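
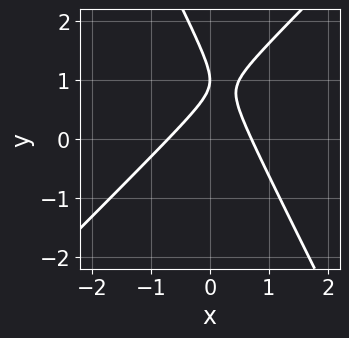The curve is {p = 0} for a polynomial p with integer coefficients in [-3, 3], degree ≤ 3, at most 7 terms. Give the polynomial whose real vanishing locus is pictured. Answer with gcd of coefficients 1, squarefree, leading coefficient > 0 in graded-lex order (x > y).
2*x^2 - x*y - y^2 + 2*y - 1

First, the degree is 2 — no degree-1 curve has this shape.
Then, from the visible intercepts: one y-axis crossing is at y = 1.
Finally, together with the visible shape, these determine p as stated.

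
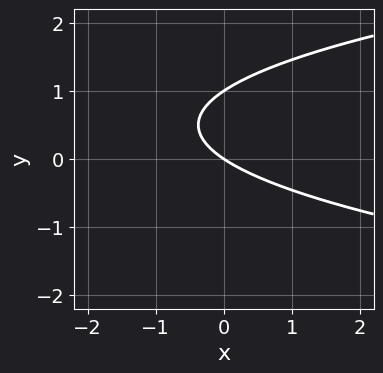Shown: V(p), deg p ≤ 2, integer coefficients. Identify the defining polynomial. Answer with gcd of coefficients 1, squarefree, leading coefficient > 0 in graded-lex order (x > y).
1. deg p = 2. The shape is more complex than any degree-1 curve.
2. From the axis intercepts and sections: among the integer gridlines, it crosses the y-axis at y ∈ {0, 1}; it meets the x-axis at x = 0 (among the integer gridlines).
3. Putting this together gives p.

3*y^2 - 2*x - 3*y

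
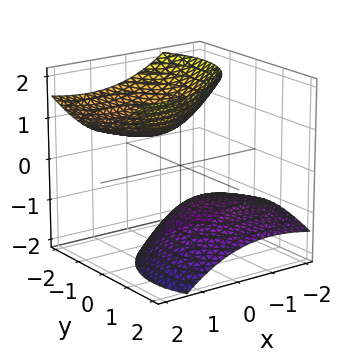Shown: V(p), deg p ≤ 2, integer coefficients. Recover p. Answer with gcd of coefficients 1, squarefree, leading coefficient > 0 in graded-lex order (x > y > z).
2*x^2 - 3*x*z + 3*y^2 + 3*y*z - 3*z^2 + 3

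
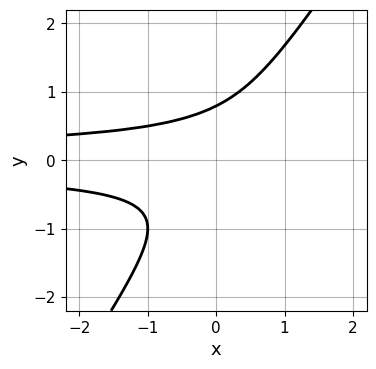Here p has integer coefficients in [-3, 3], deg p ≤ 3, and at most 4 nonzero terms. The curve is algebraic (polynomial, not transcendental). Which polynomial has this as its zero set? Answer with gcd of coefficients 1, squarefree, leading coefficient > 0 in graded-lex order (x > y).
First, the degree is 3 — the shape is more complex than any degree-2 curve.
Then, observable constraints: no x-intercept at any integer in the box.
Finally, solving for integer coefficients yields p as stated.

3*x*y^2 - 2*y^3 + 1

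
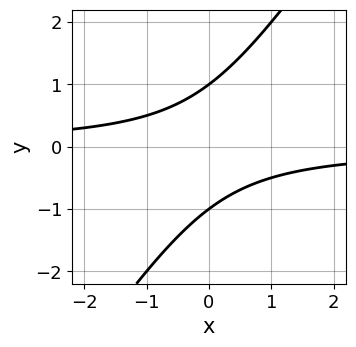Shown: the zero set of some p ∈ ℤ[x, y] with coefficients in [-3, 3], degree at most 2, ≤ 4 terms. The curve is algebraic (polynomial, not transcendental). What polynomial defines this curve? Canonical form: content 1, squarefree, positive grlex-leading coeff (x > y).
deg p = 2.
Against the integer gridlines: the y-axis gridline crossings are at y ∈ {-1, 1}; it misses every integer gridline on the x-axis.
Solving for integer coefficients yields p as stated.

3*x*y - 2*y^2 + 2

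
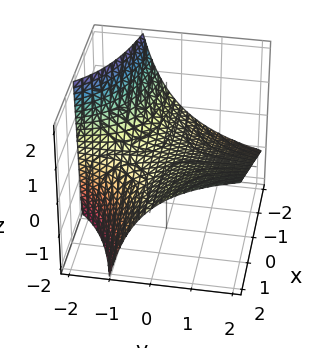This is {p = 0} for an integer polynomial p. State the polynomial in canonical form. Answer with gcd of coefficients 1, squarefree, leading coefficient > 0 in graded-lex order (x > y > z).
x*y - y*z - 2*z

The degree is 2 — a generic line meets the surface in up to 2 points.
Against the integer gridlines: one z-axis crossing is at z = 0; every point of the x-axis in the box is on the surface.
Solving for integer coefficients yields p as stated.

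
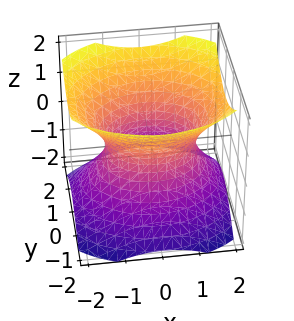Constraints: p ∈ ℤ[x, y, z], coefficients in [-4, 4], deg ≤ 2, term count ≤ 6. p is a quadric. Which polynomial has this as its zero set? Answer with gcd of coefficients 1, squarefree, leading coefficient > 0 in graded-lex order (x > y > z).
2*x^2 + 3*y^2 - 3*z^2 - 3

(a) deg p = 2. An hourglass — one-sheet hyperboloid; a quadric.
(b) Symmetries: the x ↦ −x reflection is a symmetry, so x appears only in even powers; mirror symmetry y ↦ −y ⇒ only even powers of y; the z ↦ −z reflection is a symmetry, so z appears only in even powers.
(c) Against the integer gridlines: the surface avoids every integer z-axis point in the box; among the integer gridlines, it crosses the y-axis at y ∈ {-1, 1}.
(d) Putting this together gives p.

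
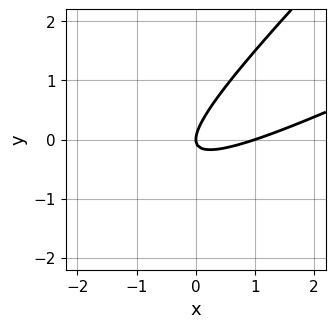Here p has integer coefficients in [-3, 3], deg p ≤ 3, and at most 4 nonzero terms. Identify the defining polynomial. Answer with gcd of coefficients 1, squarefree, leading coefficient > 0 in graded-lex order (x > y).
x^2 - 3*x*y + 2*y^2 - x

1. deg p = 2. The shape is more complex than any degree-1 curve.
2. Reading off the gridlines: one y-axis crossing is at y = 0; the x-axis gridline crossings are at x ∈ {0, 1}.
3. Fitting integer coefficients to these (and the overall shape) gives p.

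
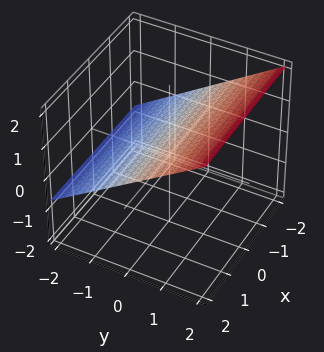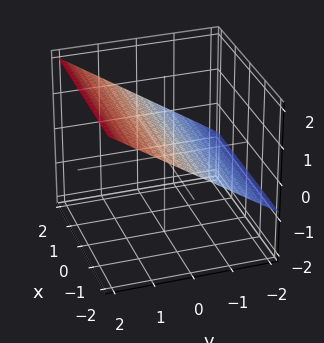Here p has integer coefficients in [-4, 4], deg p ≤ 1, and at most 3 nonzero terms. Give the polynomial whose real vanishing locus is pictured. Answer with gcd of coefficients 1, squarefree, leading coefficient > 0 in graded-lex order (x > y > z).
(a) Degree: every cross-section is a straight line — this is a plane, so deg p = 1.
(b) Checking where it meets the axes: it crosses the y-axis at the gridline y = -1; no x-intercept at any integer in the box.
(c) Together with the visible shape, these determine p as stated.

2*y - 3*z + 2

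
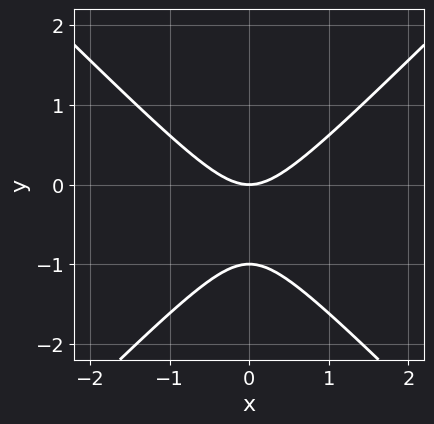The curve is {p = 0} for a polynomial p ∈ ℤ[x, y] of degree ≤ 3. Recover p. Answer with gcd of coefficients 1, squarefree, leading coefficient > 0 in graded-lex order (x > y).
x^2 - y^2 - y

(a) Degree: a generic line meets the curve in up to 2 points, so deg p = 2.
(b) Symmetries: mirror symmetry x ↦ −x ⇒ only even powers of x.
(c) From the visible intercepts: among the integer gridlines, it crosses the y-axis at y ∈ {-1, 0}; it meets the x-axis at x = 0 (among the integer gridlines).
(d) These observations pin down the coefficients.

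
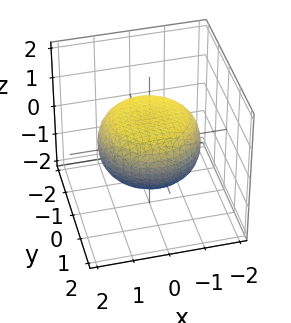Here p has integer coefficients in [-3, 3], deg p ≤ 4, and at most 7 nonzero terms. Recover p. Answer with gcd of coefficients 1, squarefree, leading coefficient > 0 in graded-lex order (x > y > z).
(a) Degree: a generic line meets the surface in up to 4 points, so deg p = 4.
(b) Symmetries: rotational symmetry about the z-axis ⇒ p depends on x, y only through x² + y².
(c) Observable constraints: a circular section at z = 0 has radius between 1 and 2.
(d) Assembling these constraints gives the stated polynomial.

x^4 + 2*x^2*y^2 + y^4 - x^2 - y^2 + 3*z^2 - 2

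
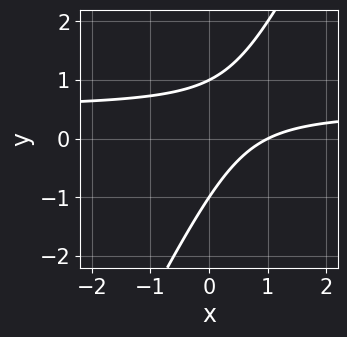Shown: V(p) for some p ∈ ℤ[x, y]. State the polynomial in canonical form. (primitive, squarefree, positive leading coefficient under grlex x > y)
2*x*y - y^2 - x + 1

deg p = 2. The shape is more complex than any degree-1 curve.
Checking where it meets the axes: the y-axis gridline crossings are at y ∈ {-1, 1}; it crosses the x-axis at the gridline x = 1.
These observations pin down the coefficients.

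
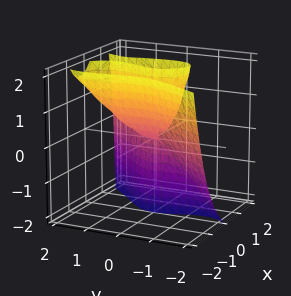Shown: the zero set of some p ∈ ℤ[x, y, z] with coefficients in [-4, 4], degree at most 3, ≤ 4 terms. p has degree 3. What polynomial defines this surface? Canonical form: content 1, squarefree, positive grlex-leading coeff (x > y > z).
3*x^3 - y^3 + y^2*z - 2*x*z

The degree is 3 — no degree-2 surface has this shape.
From the axis intercepts and sections: it crosses the y-axis at the gridline y = 0; the visible z-axis segment lies entirely on the surface; one x-axis crossing is at x = 0.
Assembling these constraints gives the stated polynomial.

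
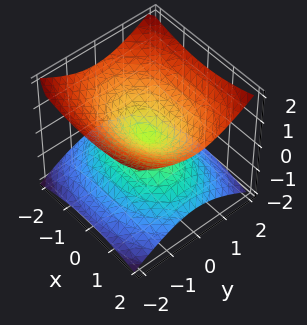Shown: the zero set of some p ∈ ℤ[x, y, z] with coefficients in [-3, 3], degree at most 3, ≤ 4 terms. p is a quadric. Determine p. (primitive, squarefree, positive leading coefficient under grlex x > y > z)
x^2 + 2*y^2 - 3*z^2

1. The degree is 2 — a double cone through the origin; a quadric.
2. Symmetries: the y ↦ −y reflection is a symmetry, so y appears only in even powers; it's symmetric under x → −x, forcing even powers of x; mirror symmetry z ↦ −z ⇒ only even powers of z.
3. Checking where it meets the axes: it meets the y-axis at y = 0 (among the integer gridlines); one x-axis crossing is at x = 0; it crosses the z-axis at the gridline z = 0.
4. Putting this together gives p.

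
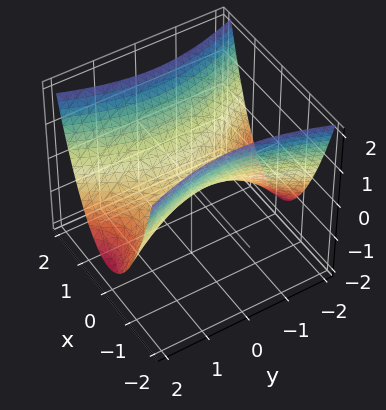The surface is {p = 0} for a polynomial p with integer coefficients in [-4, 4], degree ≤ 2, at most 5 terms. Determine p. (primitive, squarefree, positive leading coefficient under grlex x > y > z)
Degree: a saddle surface; a quadric, so deg p = 2.
Symmetries: the y ↦ −y reflection is a symmetry, so y appears only in even powers; it's symmetric under x → −x, forcing even powers of x.
Reading off the gridlines: it crosses the z-axis at the gridline z = 0; one y-axis crossing is at y = 0.
Fitting integer coefficients to these (and the overall shape) gives p.

3*x^2 - y^2 - 3*z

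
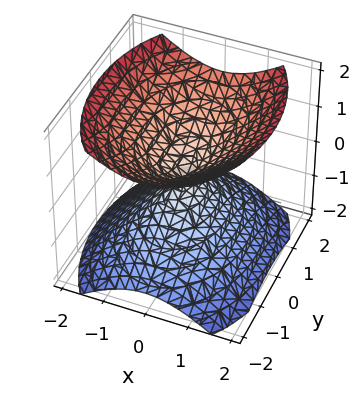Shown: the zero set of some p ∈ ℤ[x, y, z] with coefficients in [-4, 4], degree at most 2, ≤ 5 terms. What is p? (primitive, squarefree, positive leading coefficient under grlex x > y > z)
The picture has 2 separate pieces. Treating them together as one polynomial.
deg p = 2. A double cone through the origin; a quadric.
Symmetries: the z ↦ −z reflection is a symmetry, so z appears only in even powers; mirror symmetry x ↦ −x ⇒ only even powers of x; mirror symmetry y ↦ −y ⇒ only even powers of y.
From the visible intercepts: it crosses the x-axis at the gridline x = 0; it meets the y-axis at y = 0 (among the integer gridlines); it meets the z-axis at z = 0 (among the integer gridlines).
The integer polynomial consistent with all of this is the stated p.

2*x^2 + y^2 - 2*z^2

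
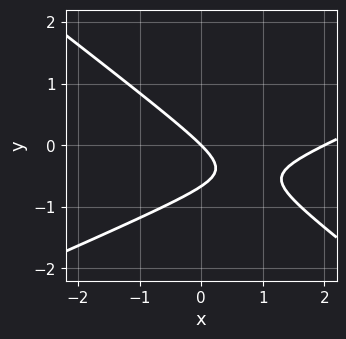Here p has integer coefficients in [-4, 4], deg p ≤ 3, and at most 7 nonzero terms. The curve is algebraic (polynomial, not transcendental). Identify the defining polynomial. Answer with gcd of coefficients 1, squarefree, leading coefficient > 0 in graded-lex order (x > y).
x^2 - x*y - 3*y^2 - 2*x - 2*y

(a) Degree: a generic line meets the curve in up to 2 points, so deg p = 2.
(b) Against the integer gridlines: one y-axis crossing is at y = 0; among the integer gridlines, it crosses the x-axis at x ∈ {0, 2}.
(c) Solving for integer coefficients yields p as stated.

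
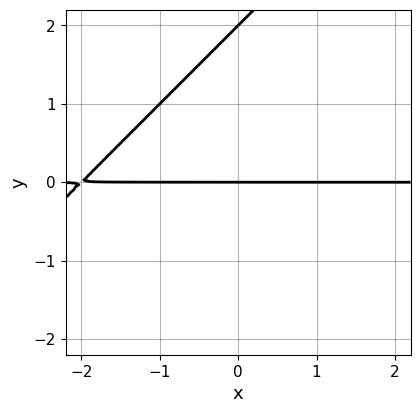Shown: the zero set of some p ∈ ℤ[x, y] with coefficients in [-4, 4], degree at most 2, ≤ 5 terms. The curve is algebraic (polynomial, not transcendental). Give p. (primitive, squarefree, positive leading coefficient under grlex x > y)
x*y - y^2 + 2*y

First, the degree is 2 — the shape is more complex than any degree-1 curve.
Next, from the visible intercepts: every point of the x-axis in the box is on the curve; the y-axis gridline crossings are at y ∈ {0, 2}.
Finally, assembling these constraints gives the stated polynomial.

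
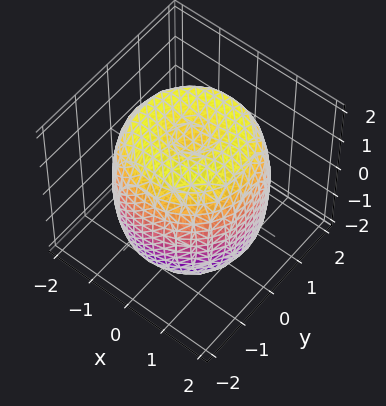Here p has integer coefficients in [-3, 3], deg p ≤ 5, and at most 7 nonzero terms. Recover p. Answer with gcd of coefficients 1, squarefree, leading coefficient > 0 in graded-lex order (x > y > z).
x^4 + 2*x^2*y^2 + y^4 - 2*x^2 - 2*y^2 + z^2 - 2

1. The degree is 4 — the shape is more complex than any degree-3 surface.
2. By symmetry, every cross-section ⟂ z is a circle, so x, y appear only via x² + y².
3. Against the integer gridlines: a circular section at z = 0 has radius between 1 and 2.
4. Assembling these constraints gives the stated polynomial.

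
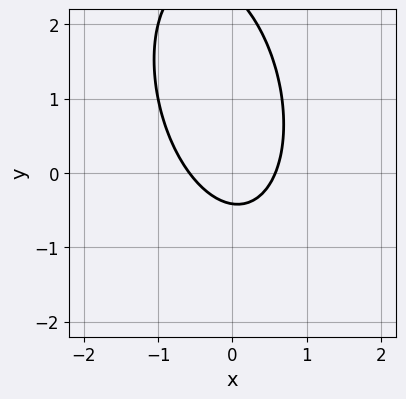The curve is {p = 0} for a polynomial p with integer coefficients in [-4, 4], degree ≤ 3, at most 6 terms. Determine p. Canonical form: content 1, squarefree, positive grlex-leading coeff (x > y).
3*x^2 + x*y + y^2 - 2*y - 1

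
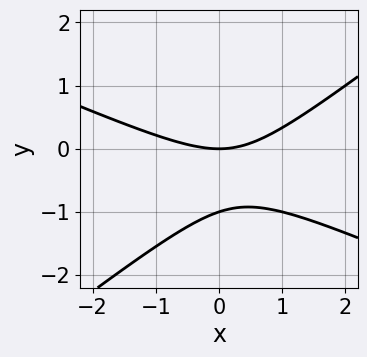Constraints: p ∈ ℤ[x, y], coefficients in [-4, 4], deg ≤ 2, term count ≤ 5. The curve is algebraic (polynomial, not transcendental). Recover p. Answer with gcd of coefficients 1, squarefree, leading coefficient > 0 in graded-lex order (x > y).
First, deg p = 2.
Then, reading off the gridlines: among the integer gridlines, it crosses the y-axis at y ∈ {-1, 0}; it meets the x-axis at x = 0 (among the integer gridlines).
Finally, matching integer coefficients to the picture gives p.

x^2 + x*y - 3*y^2 - 3*y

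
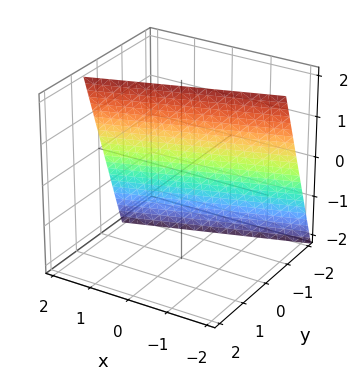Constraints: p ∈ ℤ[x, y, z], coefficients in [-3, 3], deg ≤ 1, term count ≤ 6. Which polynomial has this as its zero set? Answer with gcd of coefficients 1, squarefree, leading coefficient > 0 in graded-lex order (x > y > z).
(a) Degree: every cross-section is a straight line — this is a plane, so deg p = 1.
(b) Reading off the gridlines: one z-axis crossing is at z = 2; one x-axis crossing is at x = 2.
(c) Fitting integer coefficients to these (and the overall shape) gives p.

x - 3*y + z - 2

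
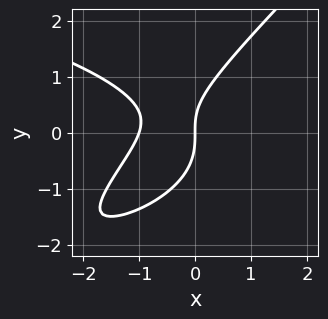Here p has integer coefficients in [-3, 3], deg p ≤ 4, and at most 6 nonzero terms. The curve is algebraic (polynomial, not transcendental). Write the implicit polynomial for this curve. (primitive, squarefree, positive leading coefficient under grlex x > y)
2*x*y^2 - 2*y^3 + 3*x^2 - x*y + 3*x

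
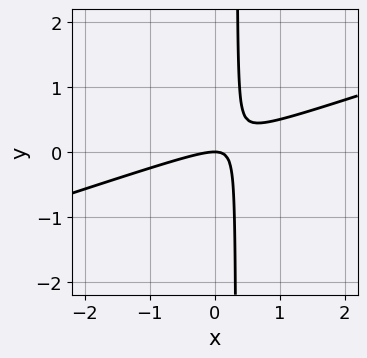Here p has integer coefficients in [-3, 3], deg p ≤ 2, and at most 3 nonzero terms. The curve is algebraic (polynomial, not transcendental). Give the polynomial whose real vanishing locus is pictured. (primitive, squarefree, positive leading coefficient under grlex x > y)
x^2 - 3*x*y + y

Degree: no degree-1 curve has this shape, so deg p = 2.
Against the integer gridlines: it crosses the y-axis at the gridline y = 0; it crosses the x-axis at the gridline x = 0.
These observations pin down the coefficients.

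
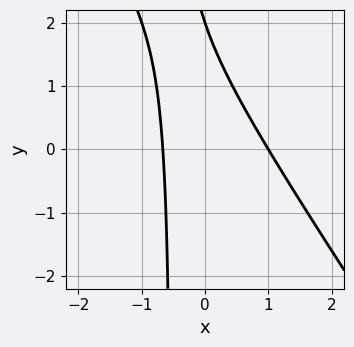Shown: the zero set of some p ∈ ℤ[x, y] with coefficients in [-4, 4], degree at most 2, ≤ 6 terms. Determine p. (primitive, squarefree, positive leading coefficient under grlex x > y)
First, the degree is 2 — no degree-1 curve has this shape.
Next, reading off the gridlines: one y-axis crossing is at y = 2; it meets the x-axis at x = 1 (among the integer gridlines).
Finally, the integer polynomial consistent with all of this is the stated p.

3*x^2 + 2*x*y - x + y - 2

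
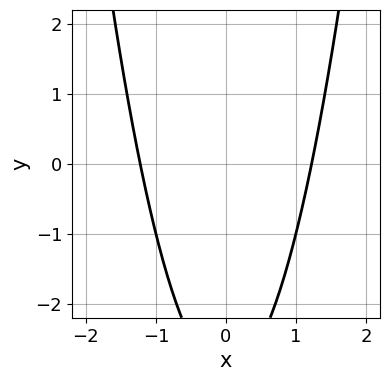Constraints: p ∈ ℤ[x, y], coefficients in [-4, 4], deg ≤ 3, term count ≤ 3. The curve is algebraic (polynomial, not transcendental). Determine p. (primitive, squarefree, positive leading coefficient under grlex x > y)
2*x^2 - y - 3

1. Degree: a generic line meets the curve in up to 2 points, so deg p = 2.
2. Symmetries: it's symmetric under x → −x, forcing even powers of x.
3. Observable constraints: no y-intercept at any integer in the box.
4. Assembling these constraints gives the stated polynomial.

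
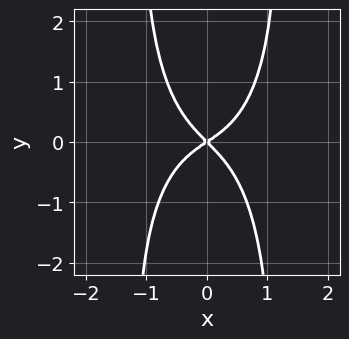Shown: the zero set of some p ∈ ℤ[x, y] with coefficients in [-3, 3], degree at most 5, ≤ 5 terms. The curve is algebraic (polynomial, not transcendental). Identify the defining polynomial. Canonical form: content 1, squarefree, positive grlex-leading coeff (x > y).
(a) deg p = 4. The shape is more complex than any degree-3 curve.
(b) From the visible intercepts: one x-axis crossing is at x = 0; it meets the y-axis at y = 0 (among the integer gridlines).
(c) Together with the visible shape, these determine p as stated.

3*x^4 + 2*x^2*y^2 + 2*x^2 - x*y - 3*y^2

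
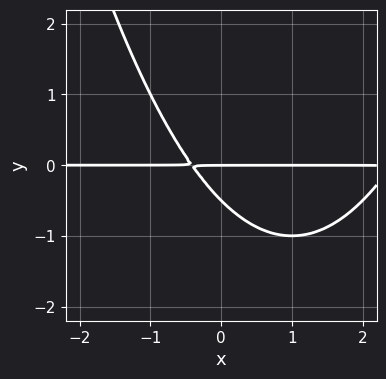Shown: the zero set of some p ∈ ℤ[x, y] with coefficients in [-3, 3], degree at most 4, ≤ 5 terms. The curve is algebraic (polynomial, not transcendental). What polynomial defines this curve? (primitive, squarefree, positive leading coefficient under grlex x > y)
First, the degree is 3 — the shape is more complex than any degree-2 curve.
Next, checking where it meets the axes: the visible x-axis segment lies entirely on the curve; one y-axis crossing is at y = 0.
Finally, these observations pin down the coefficients.

x^2*y - 2*x*y - 2*y^2 - y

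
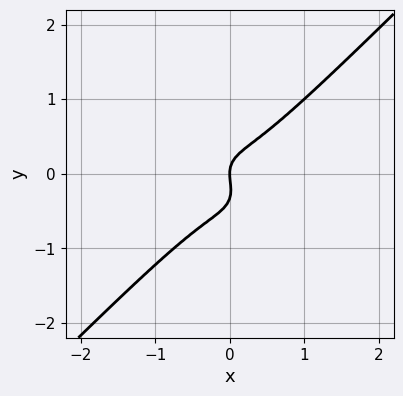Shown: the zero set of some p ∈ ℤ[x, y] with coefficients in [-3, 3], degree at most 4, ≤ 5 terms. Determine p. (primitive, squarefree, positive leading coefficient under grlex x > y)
(a) The degree is 3 — a generic line meets the curve in up to 3 points.
(b) Checking where it meets the axes: one x-axis crossing is at x = 0; it crosses the y-axis at the gridline y = 0.
(c) Together with the visible shape, these determine p as stated.

3*x^3 - 3*y^3 - y^2 + x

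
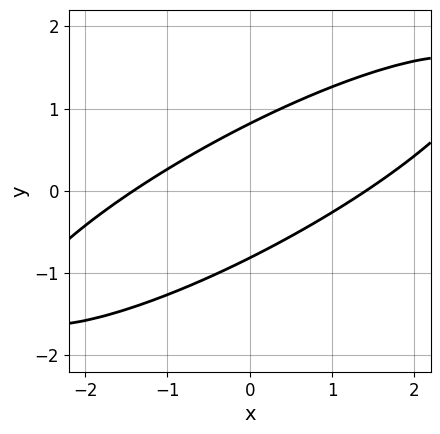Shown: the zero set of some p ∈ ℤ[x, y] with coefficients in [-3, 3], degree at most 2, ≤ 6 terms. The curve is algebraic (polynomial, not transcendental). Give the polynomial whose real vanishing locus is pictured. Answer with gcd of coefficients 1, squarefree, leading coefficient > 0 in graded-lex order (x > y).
(a) deg p = 2. The shape is more complex than any degree-1 curve.
(b) Solving for integer coefficients yields p as stated.

x^2 - 3*x*y + 3*y^2 - 2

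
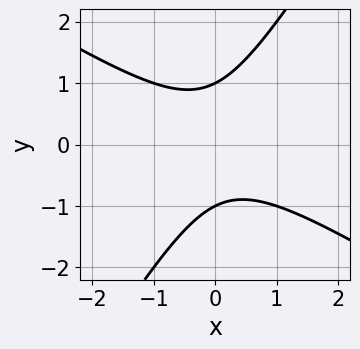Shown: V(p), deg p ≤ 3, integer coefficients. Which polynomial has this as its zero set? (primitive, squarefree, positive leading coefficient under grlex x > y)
First, deg p = 2. A generic line meets the curve in up to 2 points.
Then, observable constraints: it misses every integer gridline on the x-axis; among the integer gridlines, it crosses the y-axis at y ∈ {-1, 1}.
Finally, fitting integer coefficients to these (and the overall shape) gives p.

x^2 + x*y - y^2 + 1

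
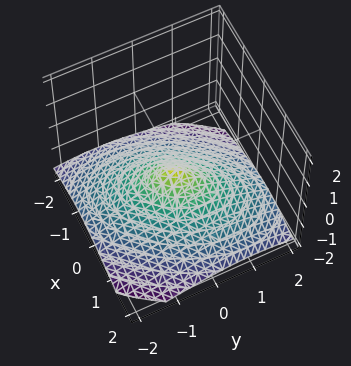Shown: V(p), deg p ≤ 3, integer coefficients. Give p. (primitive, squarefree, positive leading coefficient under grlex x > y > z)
2*z^3 + 3*x^2 - 2*x*y + 2*y^2

(a) deg p = 3.
(b) Against the integer gridlines: it meets the y-axis at y = 0 (among the integer gridlines); one x-axis crossing is at x = 0.
(c) These observations pin down the coefficients.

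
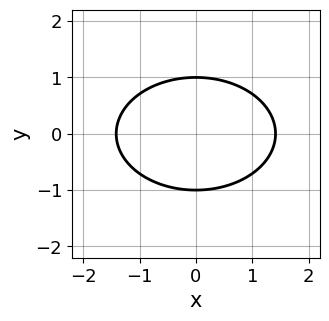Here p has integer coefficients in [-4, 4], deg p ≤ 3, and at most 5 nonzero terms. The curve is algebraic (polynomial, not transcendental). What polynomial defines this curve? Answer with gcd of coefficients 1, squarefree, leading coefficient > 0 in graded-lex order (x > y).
First, deg p = 2. The shape is more complex than any degree-1 curve.
Then, symmetries: mirror symmetry y ↦ −y ⇒ only even powers of y; the x ↦ −x reflection is a symmetry, so x appears only in even powers.
Next, observable constraints: the y-axis gridline crossings are at y ∈ {-1, 1}.
Finally, assembling these constraints gives the stated polynomial.

x^2 + 2*y^2 - 2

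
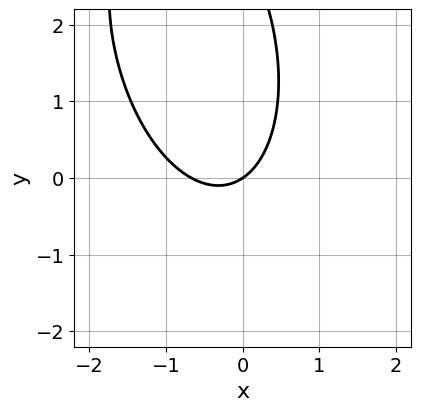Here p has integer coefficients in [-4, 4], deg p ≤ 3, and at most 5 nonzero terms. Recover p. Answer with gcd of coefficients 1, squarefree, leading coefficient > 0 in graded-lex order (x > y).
3*x^2 + x*y + y^2 + 2*x - 3*y

1. The degree is 2 — a generic line meets the curve in up to 2 points.
2. From the visible intercepts: it crosses the x-axis at the gridline x = 0; one y-axis crossing is at y = 0.
3. Together with the visible shape, these determine p as stated.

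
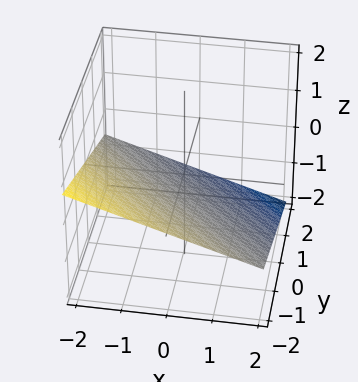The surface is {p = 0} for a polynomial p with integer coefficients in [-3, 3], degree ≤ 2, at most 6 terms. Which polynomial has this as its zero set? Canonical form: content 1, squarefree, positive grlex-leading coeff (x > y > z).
First, the degree is 1 — the surface is flat (a plane).
Then, from the visible intercepts: one x-axis crossing is at x = -2; it meets the y-axis at y = -2 (among the integer gridlines).
Finally, solving for integer coefficients yields p as stated.

x + y + 3*z + 2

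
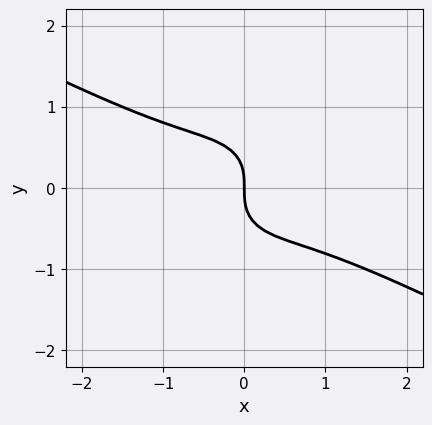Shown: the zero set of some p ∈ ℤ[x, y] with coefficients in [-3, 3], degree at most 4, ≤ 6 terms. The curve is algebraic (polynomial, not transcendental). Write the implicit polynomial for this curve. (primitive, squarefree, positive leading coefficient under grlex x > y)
2*x^3 + 3*x^2*y + 3*y^3 + 2*x

Degree: a generic line meets the curve in up to 3 points, so deg p = 3.
From the visible intercepts: it meets the y-axis at y = 0 (among the integer gridlines); one x-axis crossing is at x = 0.
Fitting integer coefficients to these (and the overall shape) gives p.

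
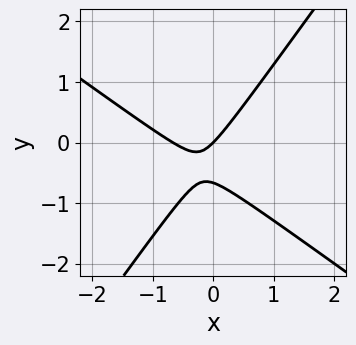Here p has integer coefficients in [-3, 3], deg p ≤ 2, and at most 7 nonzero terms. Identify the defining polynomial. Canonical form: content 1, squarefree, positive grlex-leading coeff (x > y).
3*x^2 + 2*x*y - 3*y^2 + 2*x - 2*y

First, degree: no degree-1 curve has this shape, so deg p = 2.
Next, observable constraints: it meets the y-axis at y = 0 (among the integer gridlines); one x-axis crossing is at x = 0.
Finally, these observations pin down the coefficients.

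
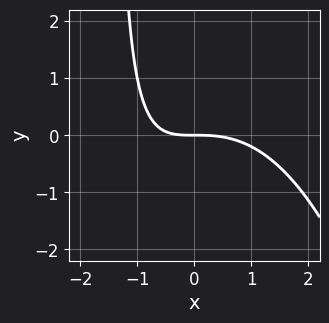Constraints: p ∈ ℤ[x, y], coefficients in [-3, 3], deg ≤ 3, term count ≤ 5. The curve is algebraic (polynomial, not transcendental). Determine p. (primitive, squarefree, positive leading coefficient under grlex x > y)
x^3 + 2*x*y + 3*y

The degree is 3 — no degree-2 curve has this shape.
Observable constraints: it meets the y-axis at y = 0 (among the integer gridlines); one x-axis crossing is at x = 0.
Together with the visible shape, these determine p as stated.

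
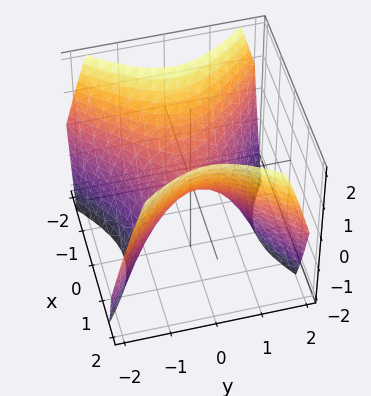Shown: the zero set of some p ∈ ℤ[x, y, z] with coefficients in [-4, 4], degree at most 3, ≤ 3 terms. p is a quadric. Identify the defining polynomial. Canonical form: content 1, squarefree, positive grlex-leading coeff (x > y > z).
First, degree: a saddle surface; a quadric, so deg p = 2.
Then, symmetries: it's symmetric under y → −y, forcing even powers of y; it's symmetric under x → −x, forcing even powers of x.
Next, observable constraints: it meets the x-axis at x = 0 (among the integer gridlines); it meets the z-axis at z = 0 (among the integer gridlines); one y-axis crossing is at y = 0.
Finally, matching integer coefficients to the picture gives p.

x^2 - y^2 - z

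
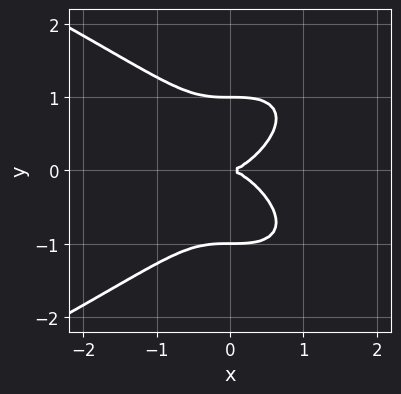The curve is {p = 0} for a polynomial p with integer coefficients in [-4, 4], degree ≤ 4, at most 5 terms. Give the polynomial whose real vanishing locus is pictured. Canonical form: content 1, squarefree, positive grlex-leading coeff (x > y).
First, the degree is 4 — a generic line meets the curve in up to 4 points.
Then, symmetries: the y ↦ −y reflection is a symmetry, so y appears only in even powers.
Next, against the integer gridlines: one x-axis crossing is at x = 0; among the integer gridlines, it crosses the y-axis at y ∈ {-1, 0, 1}.
Finally, these observations pin down the coefficients.

y^4 + x^3 - y^2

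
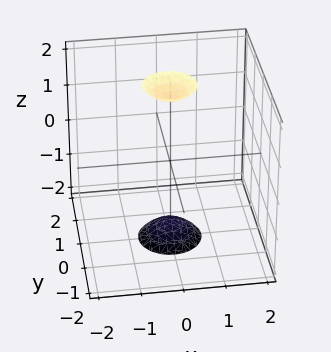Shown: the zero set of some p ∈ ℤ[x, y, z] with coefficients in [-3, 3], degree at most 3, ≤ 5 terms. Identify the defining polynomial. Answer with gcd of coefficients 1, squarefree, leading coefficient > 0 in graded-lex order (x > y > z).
3*x^2 + 3*y^2 - z^2 + 3

The picture has 2 separate pieces.
The degree is 2 — two separate bowl-shaped sheets opening away from each other; a quadric.
By symmetry, the surface is invariant under rotation about z: p = q(x² + y², z); it's symmetric under z → −z, forcing even powers of z.
Reading off the gridlines: a circular section at z = -2 has radius between 0 and 1; it misses every integer gridline on the x-axis.
Putting this together gives p.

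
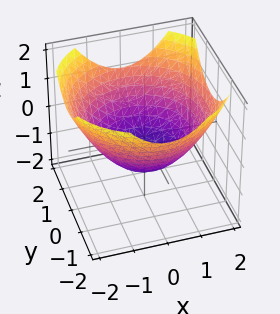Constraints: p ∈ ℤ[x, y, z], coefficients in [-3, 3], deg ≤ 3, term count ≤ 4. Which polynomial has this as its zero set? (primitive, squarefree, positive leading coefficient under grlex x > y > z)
deg p = 2.
Symmetry: every cross-section ⟂ z is a circle, so x, y appear only via x² + y².
Observable constraints: it crosses the z-axis at the gridline z = -1; a circular section at z = 0 has radius between 1 and 2.
Assembling these constraints gives the stated polynomial.

x^2 + y^2 - 2*z - 2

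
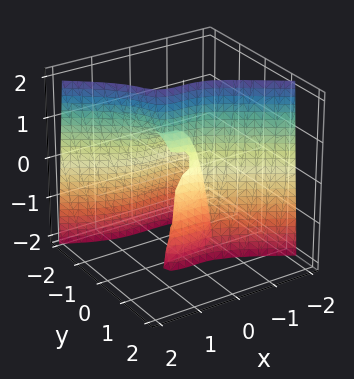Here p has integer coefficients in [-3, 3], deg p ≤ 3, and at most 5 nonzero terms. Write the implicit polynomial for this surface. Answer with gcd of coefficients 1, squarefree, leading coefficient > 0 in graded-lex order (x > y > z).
1. The degree is 3 — a generic line meets the surface in up to 3 points.
2. Observable constraints: every point of the z-axis in the box is on the surface; among the integer gridlines, it crosses the y-axis at y ∈ {-1, 0}; it meets the x-axis at x = 0 (among the integer gridlines).
3. Putting this together gives p.

x^3 + 3*y^3 + 3*y^2 + y*z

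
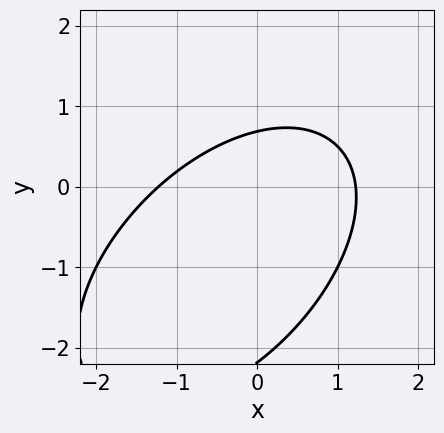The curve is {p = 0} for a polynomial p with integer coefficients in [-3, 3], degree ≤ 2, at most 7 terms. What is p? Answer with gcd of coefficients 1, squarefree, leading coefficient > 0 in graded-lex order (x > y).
(a) The degree is 2 — the shape is more complex than any degree-1 curve.
(b) The integer polynomial consistent with all of this is the stated p.

2*x^2 - 2*x*y + 2*y^2 + 3*y - 3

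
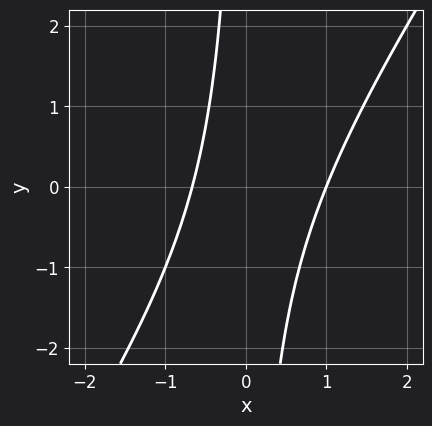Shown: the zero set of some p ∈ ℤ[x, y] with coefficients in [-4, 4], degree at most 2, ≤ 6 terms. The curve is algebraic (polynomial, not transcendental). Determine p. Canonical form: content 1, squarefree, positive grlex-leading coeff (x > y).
(a) The degree is 2 — the shape is more complex than any degree-1 curve.
(b) From the axis intercepts and sections: it meets the x-axis at x = 1 (among the integer gridlines); it misses every integer gridline on the y-axis.
(c) Matching integer coefficients to the picture gives p.

3*x^2 - 2*x*y - x - 2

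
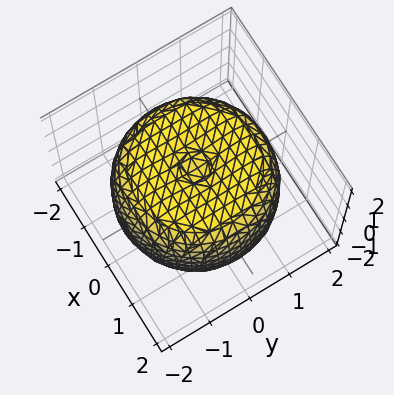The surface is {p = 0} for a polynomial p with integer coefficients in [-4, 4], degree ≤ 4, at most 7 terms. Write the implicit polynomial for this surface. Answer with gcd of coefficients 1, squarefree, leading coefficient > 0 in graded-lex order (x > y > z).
x^4 + 2*x^2*y^2 + y^4 - 2*x^2 - 2*y^2 + 2*z^2 - 3

First, the degree is 4 — no degree-3 surface has this shape.
Then, symmetries: rotational symmetry about the z-axis ⇒ p depends on x, y only through x² + y².
Next, reading off the gridlines: a circular section at z = 0 has radius between 1 and 2.
Finally, putting this together gives p.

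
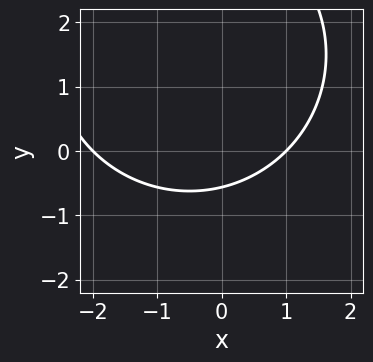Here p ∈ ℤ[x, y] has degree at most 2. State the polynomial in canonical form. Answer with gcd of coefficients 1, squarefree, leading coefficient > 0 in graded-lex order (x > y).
x^2 + y^2 + x - 3*y - 2

1. Degree: the shape is more complex than any degree-1 curve, so deg p = 2.
2. Against the integer gridlines: among the integer gridlines, it crosses the x-axis at x ∈ {-2, 1}.
3. Solving for integer coefficients yields p as stated.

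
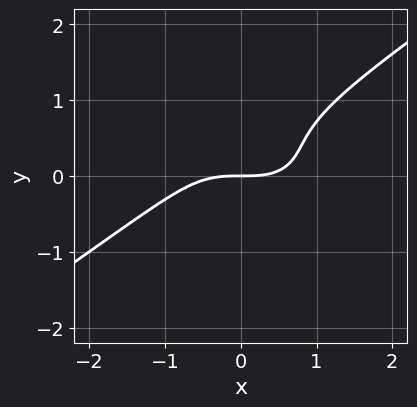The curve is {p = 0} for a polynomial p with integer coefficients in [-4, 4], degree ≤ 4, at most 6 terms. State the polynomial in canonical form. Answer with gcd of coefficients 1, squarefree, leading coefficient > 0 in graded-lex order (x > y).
First, degree: the shape is more complex than any degree-2 curve, so deg p = 3.
Next, reading off the gridlines: one y-axis crossing is at y = 0; one x-axis crossing is at x = 0.
Finally, together with the visible shape, these determine p as stated.

x^3 - 3*y^3 + 3*y^2 - 2*y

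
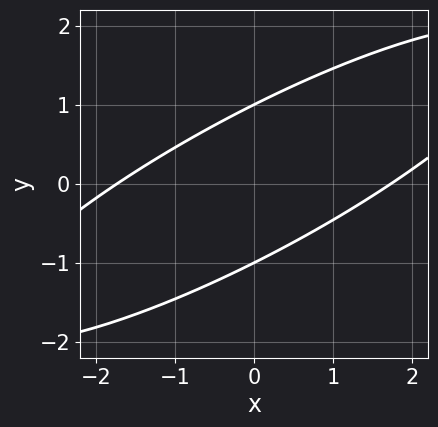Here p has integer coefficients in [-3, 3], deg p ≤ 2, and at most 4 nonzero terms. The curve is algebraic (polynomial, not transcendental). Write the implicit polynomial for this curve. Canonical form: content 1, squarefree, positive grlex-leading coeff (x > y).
x^2 - 3*x*y + 3*y^2 - 3

Degree: no degree-1 curve has this shape, so deg p = 2.
From the visible intercepts: the y-axis gridline crossings are at y ∈ {-1, 1}.
Putting this together gives p.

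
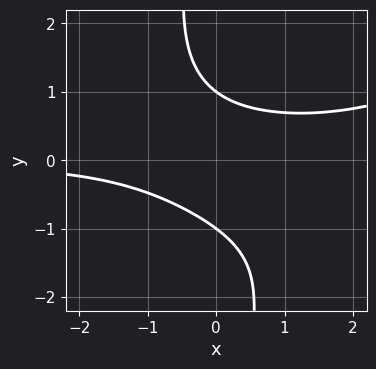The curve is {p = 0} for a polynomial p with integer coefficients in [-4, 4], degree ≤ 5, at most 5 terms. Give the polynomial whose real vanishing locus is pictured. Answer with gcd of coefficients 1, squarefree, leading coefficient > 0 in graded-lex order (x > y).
Degree: no degree-3 curve has this shape, so deg p = 4.
Reading off the gridlines: no x-intercept at any integer in the box; the y-axis gridline crossings are at y ∈ {-1, 1}.
These observations pin down the coefficients.

x*y^3 - x^2*y + 2*x*y + 2*y^2 - 2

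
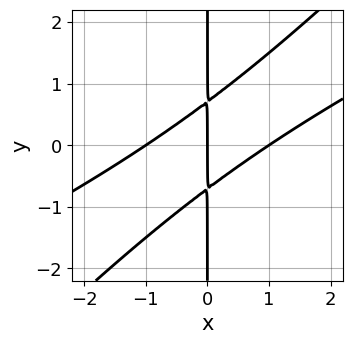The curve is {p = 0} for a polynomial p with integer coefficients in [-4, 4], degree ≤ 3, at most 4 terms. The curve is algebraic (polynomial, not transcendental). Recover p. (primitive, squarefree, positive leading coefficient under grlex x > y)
x^3 - 3*x^2*y + 2*x*y^2 - x

(a) The degree is 3 — a generic line meets the curve in up to 3 points.
(b) Reading off the gridlines: among the integer gridlines, it crosses the x-axis at x ∈ {-1, 0, 1}; every point of the y-axis in the box is on the curve.
(c) Assembling these constraints gives the stated polynomial.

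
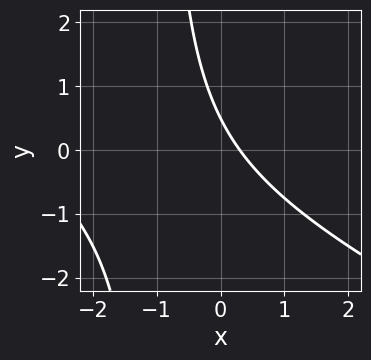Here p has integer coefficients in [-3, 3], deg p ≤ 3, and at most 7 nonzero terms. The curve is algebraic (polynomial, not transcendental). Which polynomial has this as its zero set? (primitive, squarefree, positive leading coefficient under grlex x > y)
1. deg p = 2.
2. Putting this together gives p.

x^2 + 2*x*y + 3*x + 2*y - 1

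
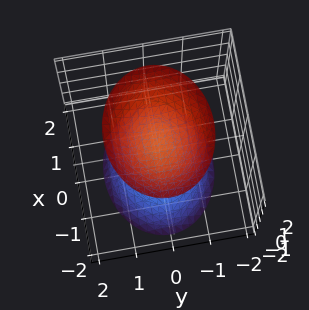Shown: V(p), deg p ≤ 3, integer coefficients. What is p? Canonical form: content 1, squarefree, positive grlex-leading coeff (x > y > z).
2*x^2 + 3*y^2 - 2*z^2 + 3

I count 2 distinct pieces.
Degree: two sheets facing apart; a quadric, so deg p = 2.
Symmetries: mirror symmetry z ↦ −z ⇒ only even powers of z; the x ↦ −x reflection is a symmetry, so x appears only in even powers; the y ↦ −y reflection is a symmetry, so y appears only in even powers.
Observable constraints: it misses every integer gridline on the x-axis; the surface avoids every integer y-axis point in the box.
Matching integer coefficients to the picture gives p.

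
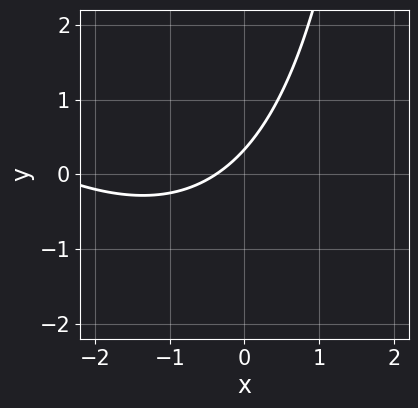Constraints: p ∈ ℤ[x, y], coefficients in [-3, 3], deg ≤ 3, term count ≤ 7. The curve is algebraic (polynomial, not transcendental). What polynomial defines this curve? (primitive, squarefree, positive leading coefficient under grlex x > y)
x^2 + x*y + 3*x - 3*y + 1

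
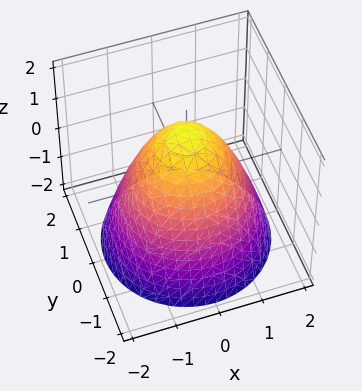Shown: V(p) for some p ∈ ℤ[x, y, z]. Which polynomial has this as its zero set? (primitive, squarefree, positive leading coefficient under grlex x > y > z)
2*x^2 + 2*y^2 + 2*z - 3

deg p = 2.
Symmetries: every cross-section ⟂ z is a circle, so x, y appear only via x² + y².
Observable constraints: a circular section at z = 0 has radius between 1 and 2.
These observations pin down the coefficients.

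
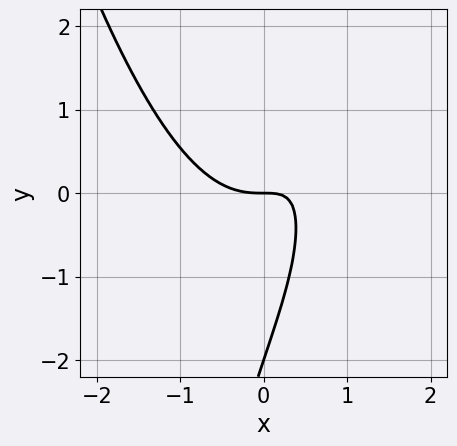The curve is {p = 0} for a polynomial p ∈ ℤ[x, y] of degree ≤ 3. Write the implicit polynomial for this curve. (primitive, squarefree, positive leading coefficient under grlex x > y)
First, deg p = 3. A generic line meets the curve in up to 3 points.
Next, from the visible intercepts: the y-axis gridline crossings are at y ∈ {-2, 0}; it meets the x-axis at x = 0 (among the integer gridlines).
Finally, assembling these constraints gives the stated polynomial.

3*x^3 - 3*x*y + y^2 + 2*y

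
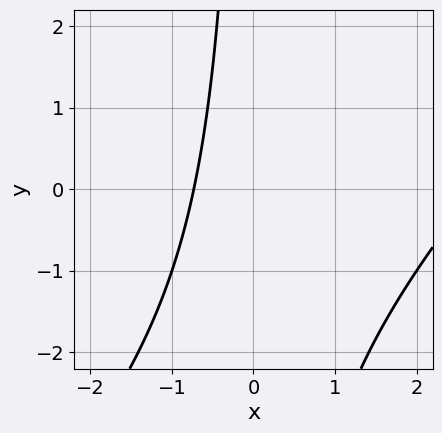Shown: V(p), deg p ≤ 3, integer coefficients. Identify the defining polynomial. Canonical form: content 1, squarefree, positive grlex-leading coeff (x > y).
(a) Degree: a generic line meets the curve in up to 2 points, so deg p = 2.
(b) From the axis intercepts and sections: it misses every integer gridline on the y-axis.
(c) The integer polynomial consistent with all of this is the stated p.

x^2 - x*y - 2*x - 2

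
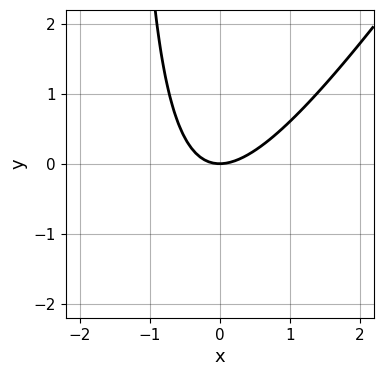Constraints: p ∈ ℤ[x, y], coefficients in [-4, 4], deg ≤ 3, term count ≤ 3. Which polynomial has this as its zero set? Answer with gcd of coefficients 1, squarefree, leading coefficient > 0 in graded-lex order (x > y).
3*x^2 - 2*x*y - 3*y

1. The degree is 2 — no degree-1 curve has this shape.
2. From the axis intercepts and sections: it meets the x-axis at x = 0 (among the integer gridlines); one y-axis crossing is at y = 0.
3. Fitting integer coefficients to these (and the overall shape) gives p.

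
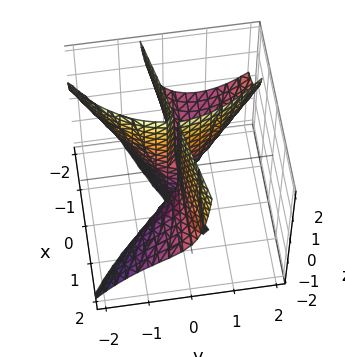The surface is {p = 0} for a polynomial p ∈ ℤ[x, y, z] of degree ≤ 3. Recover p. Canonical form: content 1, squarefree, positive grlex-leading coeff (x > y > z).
1. Degree: a generic line meets the surface in up to 3 points, so deg p = 3.
2. Against the integer gridlines: every point of the z-axis in the box is on the surface; every point of the x-axis in the box is on the surface.
3. Together with the visible shape, these determine p as stated.

x^2*z - 3*x*y*z - 2*y^3 - 3*x*y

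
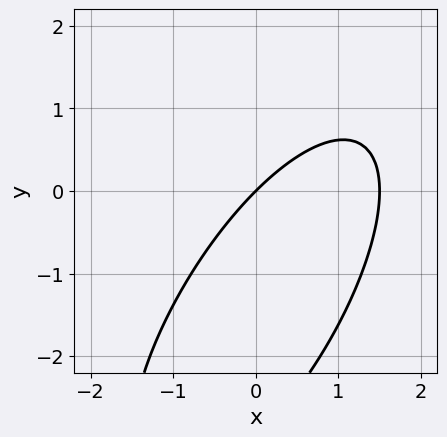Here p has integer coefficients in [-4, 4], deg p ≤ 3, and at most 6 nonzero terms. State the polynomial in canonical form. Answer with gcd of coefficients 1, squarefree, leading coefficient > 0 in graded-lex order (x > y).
First, the degree is 2 — a generic line meets the curve in up to 2 points.
Then, from the visible intercepts: one x-axis crossing is at x = 0; it meets the y-axis at y = 0 (among the integer gridlines).
Finally, putting this together gives p.

2*x^2 - 2*x*y + y^2 - 3*x + 3*y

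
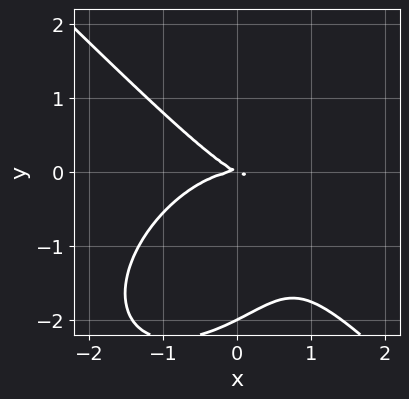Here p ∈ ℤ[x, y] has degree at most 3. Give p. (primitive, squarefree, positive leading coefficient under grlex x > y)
1. deg p = 3. The shape is more complex than any degree-2 curve.
2. Against the integer gridlines: the y-axis gridline crossings are at y ∈ {-2, 0}; it crosses the x-axis at the gridline x = 0.
3. Putting this together gives p.

x^3 + y^3 + x*y + 2*y^2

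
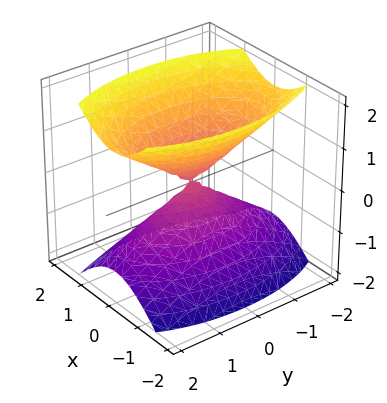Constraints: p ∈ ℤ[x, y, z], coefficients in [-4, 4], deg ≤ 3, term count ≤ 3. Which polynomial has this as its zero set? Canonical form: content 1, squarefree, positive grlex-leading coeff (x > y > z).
3*x^2 + y^2 - 2*z^2

1. There are 2 components.
2. The degree is 2 — a double cone through the origin; a quadric.
3. Symmetries: the z ↦ −z reflection is a symmetry, so z appears only in even powers; mirror symmetry x ↦ −x ⇒ only even powers of x; it's symmetric under y → −y, forcing even powers of y.
4. Against the integer gridlines: one y-axis crossing is at y = 0; it meets the x-axis at x = 0 (among the integer gridlines); it crosses the z-axis at the gridline z = 0.
5. Solving for integer coefficients yields p as stated.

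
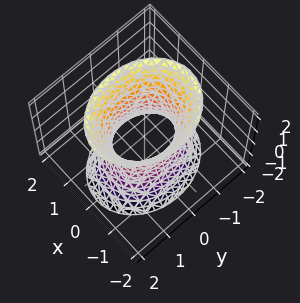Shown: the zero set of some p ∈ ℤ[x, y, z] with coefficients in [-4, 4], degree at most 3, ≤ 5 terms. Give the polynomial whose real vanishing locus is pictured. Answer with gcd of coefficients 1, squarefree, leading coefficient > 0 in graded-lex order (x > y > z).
(a) Degree: one connected sheet with a waist; a quadric, so deg p = 2.
(b) Symmetries: it's symmetric under y → −y, forcing even powers of y; mirror symmetry z ↦ −z ⇒ only even powers of z; the x ↦ −x reflection is a symmetry, so x appears only in even powers.
(c) From the visible intercepts: no z-intercept at any integer in the box; the y-axis gridline crossings are at y ∈ {-1, 1}.
(d) Matching integer coefficients to the picture gives p.

3*x^2 + 2*y^2 - z^2 - 2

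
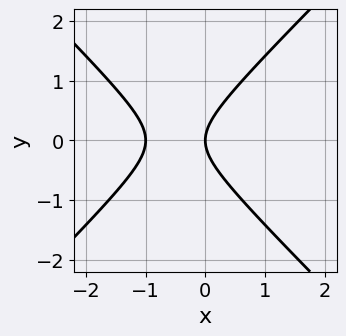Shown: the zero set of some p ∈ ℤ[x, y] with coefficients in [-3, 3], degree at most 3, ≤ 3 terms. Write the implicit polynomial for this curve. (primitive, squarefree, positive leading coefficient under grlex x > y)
x^2 - y^2 + x

The degree is 2 — the shape is more complex than any degree-1 curve.
Symmetries: mirror symmetry y ↦ −y ⇒ only even powers of y.
From the visible intercepts: one y-axis crossing is at y = 0; among the integer gridlines, it crosses the x-axis at x ∈ {-1, 0}.
Putting this together gives p.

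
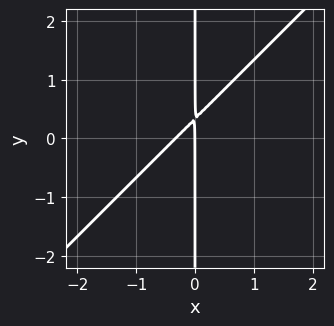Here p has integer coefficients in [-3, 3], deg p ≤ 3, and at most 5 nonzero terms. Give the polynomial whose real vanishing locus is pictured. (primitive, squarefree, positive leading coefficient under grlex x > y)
3*x^2 - 3*x*y + x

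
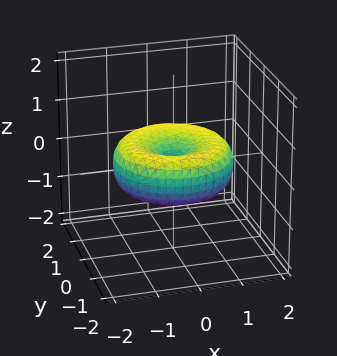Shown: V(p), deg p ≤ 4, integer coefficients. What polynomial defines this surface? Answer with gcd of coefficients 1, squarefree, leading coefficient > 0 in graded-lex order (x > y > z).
x^4 + 2*x^2*y^2 + y^4 - 2*x^2 - 2*y^2 + 3*z^2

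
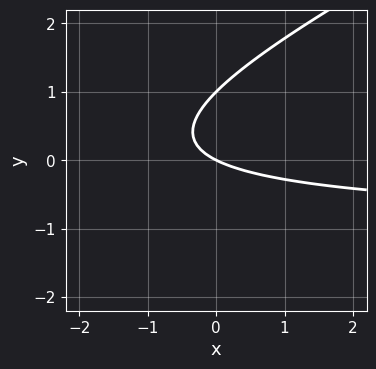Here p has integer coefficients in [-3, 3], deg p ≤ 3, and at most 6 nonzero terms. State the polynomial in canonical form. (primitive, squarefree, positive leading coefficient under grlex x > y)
deg p = 2.
From the axis intercepts and sections: among the integer gridlines, it crosses the y-axis at y ∈ {0, 1}; one x-axis crossing is at x = 0.
Putting this together gives p.

x*y - 2*y^2 + x + 2*y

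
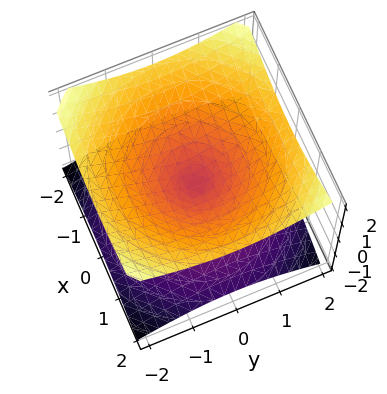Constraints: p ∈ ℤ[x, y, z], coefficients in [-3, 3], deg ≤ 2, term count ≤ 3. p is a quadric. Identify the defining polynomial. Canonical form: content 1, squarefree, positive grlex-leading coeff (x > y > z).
x^2 + y^2 - 2*z^2

1. deg p = 2.
2. Symmetries: mirror symmetry z ↦ −z ⇒ only even powers of z; the z-axis is an axis of rotation, so x and y enter only as x² + y².
3. Against the integer gridlines: a circular section at z = -1 has radius between 1 and 2; it meets the x-axis at x = 0 (among the integer gridlines); one z-axis crossing is at z = 0; it meets the y-axis at y = 0 (among the integer gridlines).
4. Putting this together gives p.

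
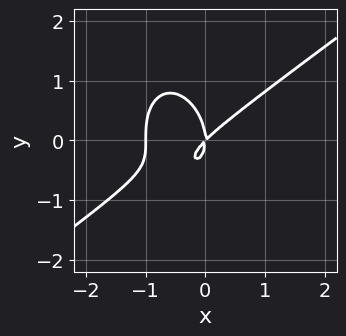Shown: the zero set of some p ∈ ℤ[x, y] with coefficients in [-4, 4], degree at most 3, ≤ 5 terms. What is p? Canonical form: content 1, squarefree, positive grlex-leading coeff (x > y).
3*x^3 - 3*x^2*y - 2*y^3 + 3*x^2 - 3*x*y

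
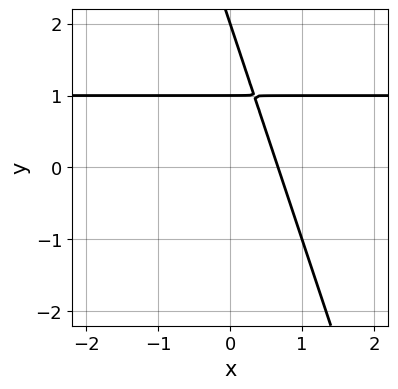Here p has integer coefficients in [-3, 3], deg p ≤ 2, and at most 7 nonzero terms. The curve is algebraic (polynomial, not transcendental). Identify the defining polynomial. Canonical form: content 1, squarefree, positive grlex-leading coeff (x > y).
3*x*y + y^2 - 3*x - 3*y + 2

Degree: no degree-1 curve has this shape, so deg p = 2.
Against the integer gridlines: among the integer gridlines, it crosses the y-axis at y ∈ {1, 2}.
Matching integer coefficients to the picture gives p.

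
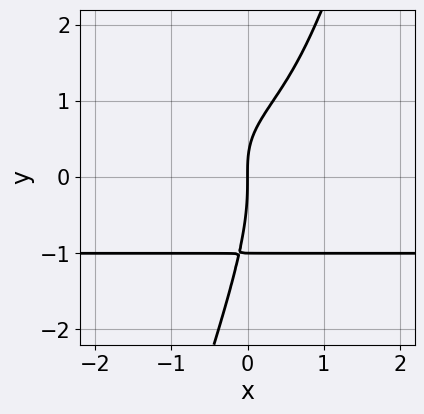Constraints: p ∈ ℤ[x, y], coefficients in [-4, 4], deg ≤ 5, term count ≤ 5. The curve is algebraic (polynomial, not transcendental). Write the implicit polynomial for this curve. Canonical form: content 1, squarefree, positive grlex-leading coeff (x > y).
3*x*y^3 - y^4 - y^3 + 3*x

(a) Degree: no degree-3 curve has this shape, so deg p = 4.
(b) Observable constraints: among the integer gridlines, it crosses the y-axis at y ∈ {-1, 0}; it crosses the x-axis at the gridline x = 0.
(c) Assembling these constraints gives the stated polynomial.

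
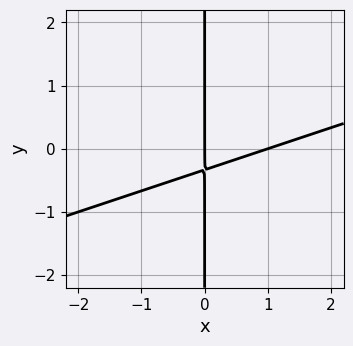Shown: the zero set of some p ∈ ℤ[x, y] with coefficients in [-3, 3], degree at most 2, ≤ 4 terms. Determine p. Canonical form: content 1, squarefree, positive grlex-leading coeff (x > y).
deg p = 2.
From the visible intercepts: the visible y-axis segment lies entirely on the curve; the x-axis gridline crossings are at x ∈ {0, 1}.
These observations pin down the coefficients.

x^2 - 3*x*y - x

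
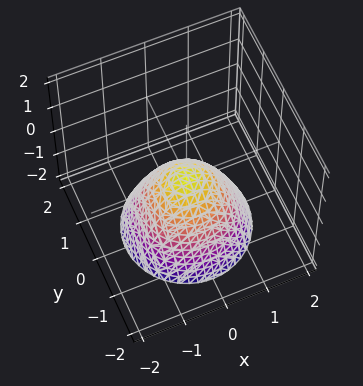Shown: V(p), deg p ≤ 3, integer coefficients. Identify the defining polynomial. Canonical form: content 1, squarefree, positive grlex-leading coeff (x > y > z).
First, the degree is 2 — a paraboloid; a quadric.
Then, symmetry: the surface is invariant under rotation about z: p = q(x² + y², z).
Then, from the axis intercepts and sections: it crosses the y-axis at the gridline y = 0; it crosses the x-axis at the gridline x = 0; a circular section at z = -1 has radius exactly 1.
Finally, solving for integer coefficients yields p as stated.

x^2 + y^2 + z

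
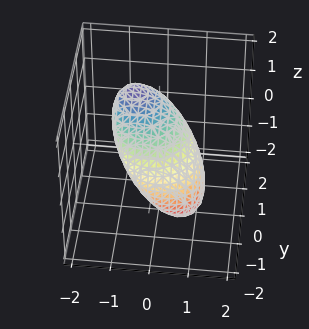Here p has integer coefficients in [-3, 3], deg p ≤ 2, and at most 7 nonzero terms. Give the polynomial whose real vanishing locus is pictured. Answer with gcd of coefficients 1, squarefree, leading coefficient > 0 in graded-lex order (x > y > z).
(a) Degree: a generic line meets the surface in up to 2 points, so deg p = 2.
(b) From the visible intercepts: among the integer gridlines, it crosses the x-axis at x ∈ {-1, 1}; among the integer gridlines, it crosses the y-axis at y ∈ {-1, 1}.
(c) Assembling these constraints gives the stated polynomial. Check: (0, 0, 1) on the z-axis lies on the surface, and p(0, 0, 1) = 0. ✓

x^2 + x*z + y^2 - y*z + z^2 - 1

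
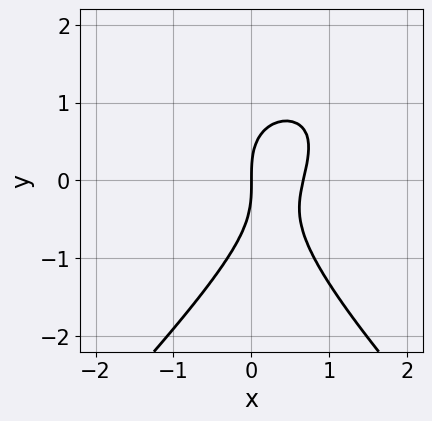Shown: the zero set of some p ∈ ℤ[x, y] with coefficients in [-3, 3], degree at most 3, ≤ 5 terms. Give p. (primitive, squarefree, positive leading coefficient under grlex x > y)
x^2*y - y^3 - 3*x^2 + 2*x

First, degree: a generic line meets the curve in up to 3 points, so deg p = 3.
Next, from the axis intercepts and sections: one y-axis crossing is at y = 0; one x-axis crossing is at x = 0.
Finally, the integer polynomial consistent with all of this is the stated p.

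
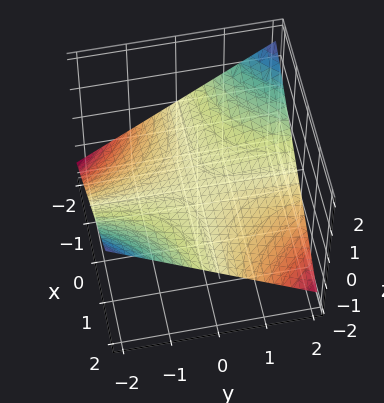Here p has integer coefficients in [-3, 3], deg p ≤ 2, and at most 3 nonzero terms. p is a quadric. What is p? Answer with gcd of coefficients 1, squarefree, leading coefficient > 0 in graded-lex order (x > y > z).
x*y + 3*z

1. Degree: a saddle surface; a quadric, so deg p = 2.
2. Checking where it meets the axes: every point of the x-axis in the box is on the surface; the visible y-axis segment lies entirely on the surface; it meets the z-axis at z = 0 (among the integer gridlines).
3. These observations pin down the coefficients.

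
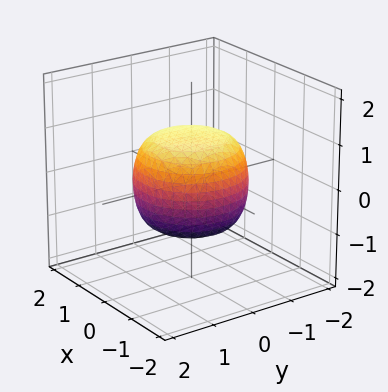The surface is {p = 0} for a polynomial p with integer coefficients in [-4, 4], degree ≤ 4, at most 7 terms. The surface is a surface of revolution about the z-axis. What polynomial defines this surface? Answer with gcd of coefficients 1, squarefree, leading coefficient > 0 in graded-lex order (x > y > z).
2*x^4 + 4*x^2*y^2 + 2*y^4 - x^2 - y^2 + 3*z^2 - 3

1. The degree is 4 — no degree-3 surface has this shape.
2. Symmetries: the surface is invariant under rotation about z: p = q(x² + y², z).
3. From the axis intercepts and sections: among the integer gridlines, it crosses the z-axis at z ∈ {-1, 1}; a circular section at z = 0 has radius between 1 and 2.
4. The integer polynomial consistent with all of this is the stated p.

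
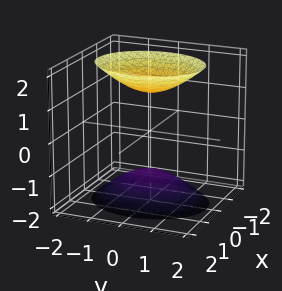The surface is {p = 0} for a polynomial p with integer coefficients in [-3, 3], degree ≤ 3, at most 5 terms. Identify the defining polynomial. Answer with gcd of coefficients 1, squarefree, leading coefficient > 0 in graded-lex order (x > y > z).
First, the picture has 2 separate pieces. Treating them together as one polynomial.
Then, the degree is 2 — two separate bowl-shaped sheets opening away from each other; a quadric.
Next, symmetries: the x ↦ −x reflection is a symmetry, so x appears only in even powers; it's symmetric under y → −y, forcing even powers of y; the z ↦ −z reflection is a symmetry, so z appears only in even powers.
Then, from the axis intercepts and sections: the surface avoids every integer y-axis point in the box; it misses every integer gridline on the x-axis.
Finally, assembling these constraints gives the stated polynomial.

3*x^2 + 2*y^2 - 2*z^2 + 3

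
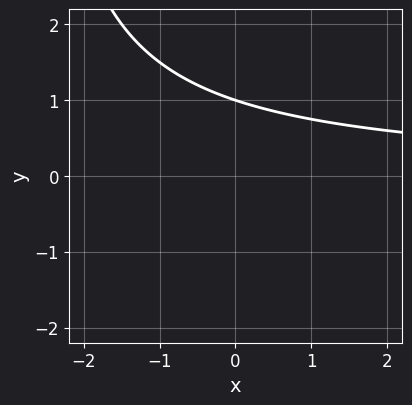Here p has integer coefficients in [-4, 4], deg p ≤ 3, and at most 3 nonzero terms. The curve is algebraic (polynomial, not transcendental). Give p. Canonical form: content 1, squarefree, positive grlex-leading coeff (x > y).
x*y + 3*y - 3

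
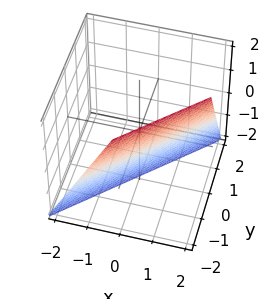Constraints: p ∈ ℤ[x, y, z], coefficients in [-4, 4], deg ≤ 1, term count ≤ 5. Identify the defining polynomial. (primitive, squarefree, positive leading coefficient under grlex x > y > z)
2*x - 2*y - z - 2

Degree: every cross-section is a straight line — this is a plane, so deg p = 1.
Checking where it meets the axes: it crosses the y-axis at the gridline y = -1; it crosses the x-axis at the gridline x = 1; it crosses the z-axis at the gridline z = -2.
The integer polynomial consistent with all of this is the stated p.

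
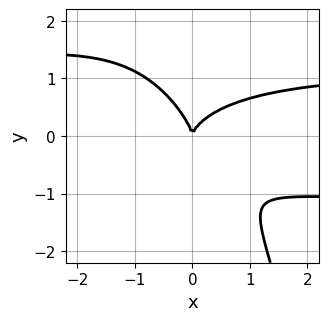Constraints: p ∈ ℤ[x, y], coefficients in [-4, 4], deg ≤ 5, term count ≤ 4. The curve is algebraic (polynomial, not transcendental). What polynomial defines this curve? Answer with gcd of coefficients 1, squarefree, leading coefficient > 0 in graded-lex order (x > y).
2*x^2*y^2 + 3*x*y^2 + 3*y^3 - 3*x^2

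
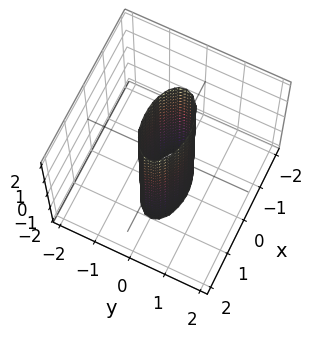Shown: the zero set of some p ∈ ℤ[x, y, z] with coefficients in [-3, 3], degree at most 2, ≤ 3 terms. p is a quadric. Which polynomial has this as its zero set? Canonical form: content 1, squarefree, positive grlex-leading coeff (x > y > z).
First, the degree is 2 — a cylinder; a quadric.
Then, symmetries: mirror symmetry y ↦ −y ⇒ only even powers of y; mirror symmetry x ↦ −x ⇒ only even powers of x; the z ↦ −z reflection is a symmetry, so z appears only in even powers.
Next, from the axis intercepts and sections: the x-axis gridline crossings are at x ∈ {-1, 1}; the surface avoids every integer z-axis point in the box.
Finally, assembling these constraints gives the stated polynomial.

x^2 + 3*y^2 - 1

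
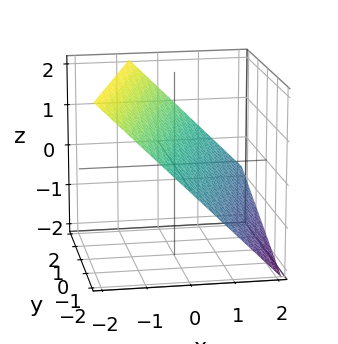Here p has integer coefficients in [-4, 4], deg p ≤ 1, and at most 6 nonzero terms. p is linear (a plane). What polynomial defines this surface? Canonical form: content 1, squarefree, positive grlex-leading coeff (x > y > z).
First, the degree is 1 — the surface is flat (a plane).
Next, observable constraints: one y-axis crossing is at y = -2.
Finally, these observations pin down the coefficients.

3*x - y + 3*z - 2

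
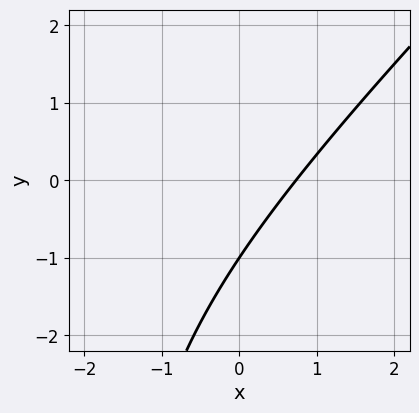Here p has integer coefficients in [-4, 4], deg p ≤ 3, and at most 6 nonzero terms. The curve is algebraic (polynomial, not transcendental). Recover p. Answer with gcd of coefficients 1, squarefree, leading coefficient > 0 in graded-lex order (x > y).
1. The degree is 2 — a generic line meets the curve in up to 2 points.
2. Checking where it meets the axes: it meets the y-axis at y = -1 (among the integer gridlines).
3. Together with the visible shape, these determine p as stated.

x^2 - x*y + 2*x - 2*y - 2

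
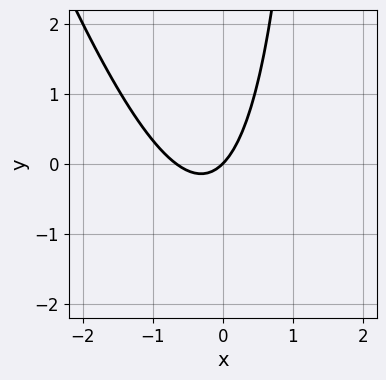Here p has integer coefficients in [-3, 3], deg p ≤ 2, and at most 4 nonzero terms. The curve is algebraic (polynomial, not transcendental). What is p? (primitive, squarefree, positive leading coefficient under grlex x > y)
3*x^2 + x*y + 2*x - 2*y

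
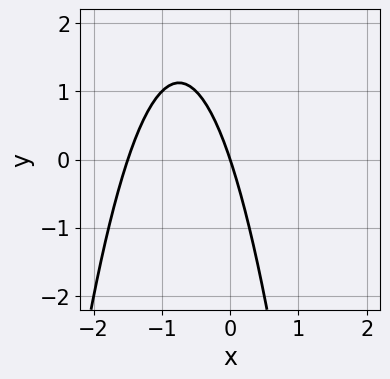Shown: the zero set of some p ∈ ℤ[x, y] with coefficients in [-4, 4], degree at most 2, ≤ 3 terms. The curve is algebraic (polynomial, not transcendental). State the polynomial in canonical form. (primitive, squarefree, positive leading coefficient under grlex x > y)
First, the degree is 2 — no degree-1 curve has this shape.
Next, against the integer gridlines: one x-axis crossing is at x = 0; it crosses the y-axis at the gridline y = 0.
Finally, putting this together gives p.

2*x^2 + 3*x + y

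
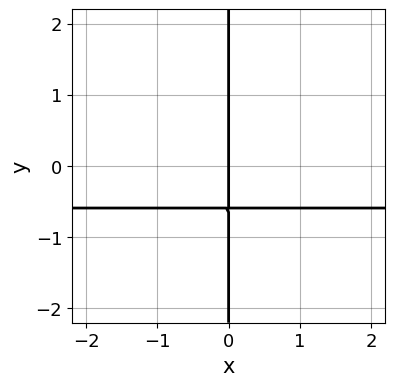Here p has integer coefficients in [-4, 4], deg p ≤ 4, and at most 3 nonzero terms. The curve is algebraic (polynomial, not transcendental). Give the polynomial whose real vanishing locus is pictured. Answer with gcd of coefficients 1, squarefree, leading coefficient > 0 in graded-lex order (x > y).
First, degree: no degree-3 curve has this shape, so deg p = 4.
Then, from the axis intercepts and sections: it crosses the x-axis at the gridline x = 0; every point of the y-axis in the box is on the curve.
Finally, fitting integer coefficients to these (and the overall shape) gives p.

2*x*y^3 + x*y + x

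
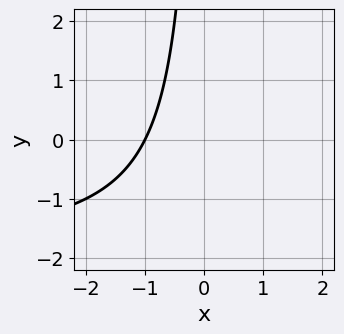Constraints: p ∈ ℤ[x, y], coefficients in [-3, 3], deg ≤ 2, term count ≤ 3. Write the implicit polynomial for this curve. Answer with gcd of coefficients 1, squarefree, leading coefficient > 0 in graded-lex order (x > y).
x*y + 2*x + 2

1. Degree: the shape is more complex than any degree-1 curve, so deg p = 2.
2. From the axis intercepts and sections: one x-axis crossing is at x = -1; no y-intercept at any integer in the box.
3. Fitting integer coefficients to these (and the overall shape) gives p.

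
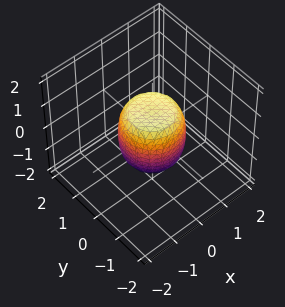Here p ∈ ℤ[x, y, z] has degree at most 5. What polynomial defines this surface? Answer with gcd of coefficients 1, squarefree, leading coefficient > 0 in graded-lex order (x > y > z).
(a) The degree is 4 — a generic line meets the surface in up to 4 points.
(b) Symmetries: the z-axis is an axis of rotation, so x and y enter only as x² + y².
(c) Against the integer gridlines: among the integer gridlines, it crosses the z-axis at z ∈ {-1, 1}; the x-axis gridline crossings are at x ∈ {-1, 1}; a circular section at z = 1 has radius between 0 and 1; among the integer gridlines, it crosses the y-axis at y ∈ {-1, 1}.
(d) Putting this together gives p.

2*x^4 + 4*x^2*y^2 + 2*y^4 - x^2 - y^2 + z^2 - 1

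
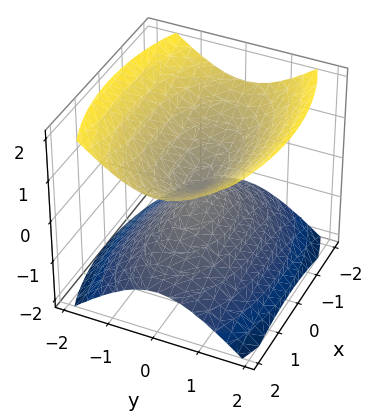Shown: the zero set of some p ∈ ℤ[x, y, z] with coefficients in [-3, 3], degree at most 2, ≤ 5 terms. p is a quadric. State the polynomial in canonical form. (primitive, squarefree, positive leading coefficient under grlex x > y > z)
x^2 + 3*y^2 - 3*z^2

(a) There are 2 components. Treating them together as one polynomial.
(b) The degree is 2 — a double cone through the origin; a quadric.
(c) Symmetries: mirror symmetry z ↦ −z ⇒ only even powers of z; mirror symmetry x ↦ −x ⇒ only even powers of x; it's symmetric under y → −y, forcing even powers of y.
(d) Reading off the gridlines: it crosses the x-axis at the gridline x = 0; one y-axis crossing is at y = 0.
(e) Putting this together gives p.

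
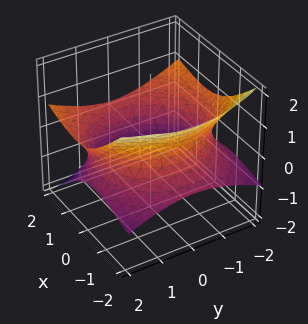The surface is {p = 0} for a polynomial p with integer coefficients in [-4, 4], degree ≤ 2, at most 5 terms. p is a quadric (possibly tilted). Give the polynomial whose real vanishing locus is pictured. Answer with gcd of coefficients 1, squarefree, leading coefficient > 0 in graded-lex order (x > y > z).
First, the degree is 2 — a generic line meets the surface in up to 2 points.
Next, reading off the gridlines: the surface avoids every integer z-axis point in the box.
Finally, these observations pin down the coefficients.

x^2 - 2*x*z + y^2 - 3*z^2 - 3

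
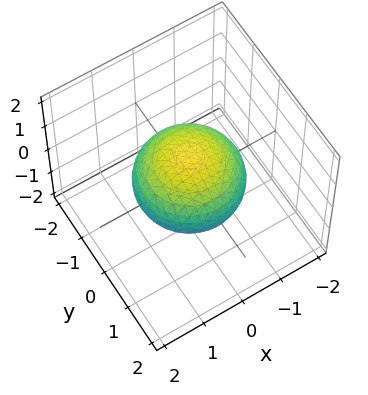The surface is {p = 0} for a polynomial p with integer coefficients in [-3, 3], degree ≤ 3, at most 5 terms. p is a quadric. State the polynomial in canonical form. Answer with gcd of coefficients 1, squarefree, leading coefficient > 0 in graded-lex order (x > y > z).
2*x^2 + 2*y^2 + 3*z^2 - 3

1. deg p = 2.
2. Symmetries: mirror symmetry z ↦ −z ⇒ only even powers of z; every cross-section ⟂ z is a circle, so x, y appear only via x² + y².
3. From the axis intercepts and sections: a circular section at z = 0 has radius between 1 and 2; among the integer gridlines, it crosses the z-axis at z ∈ {-1, 1}.
4. Solving for integer coefficients yields p as stated.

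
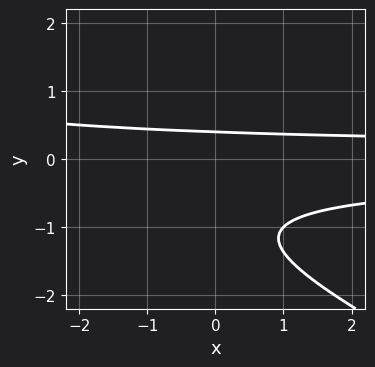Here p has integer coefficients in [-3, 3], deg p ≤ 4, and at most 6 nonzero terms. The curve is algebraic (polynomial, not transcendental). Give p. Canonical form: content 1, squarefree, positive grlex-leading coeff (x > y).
(a) The degree is 3 — no degree-2 curve has this shape.
(b) From the axis intercepts and sections: no x-intercept at any integer in the box.
(c) Putting this together gives p.

x*y^2 + 2*y^3 + 3*y^2 + y - 1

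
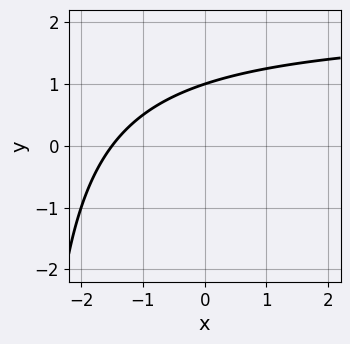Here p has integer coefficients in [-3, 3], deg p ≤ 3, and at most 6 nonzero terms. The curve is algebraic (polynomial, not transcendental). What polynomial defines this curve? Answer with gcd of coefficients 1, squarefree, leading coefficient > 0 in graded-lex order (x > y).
x*y - 2*x + 3*y - 3

1. Degree: a generic line meets the curve in up to 2 points, so deg p = 2.
2. From the axis intercepts and sections: one y-axis crossing is at y = 1.
3. The integer polynomial consistent with all of this is the stated p.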